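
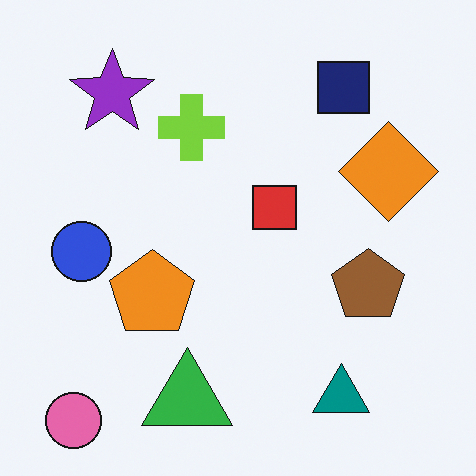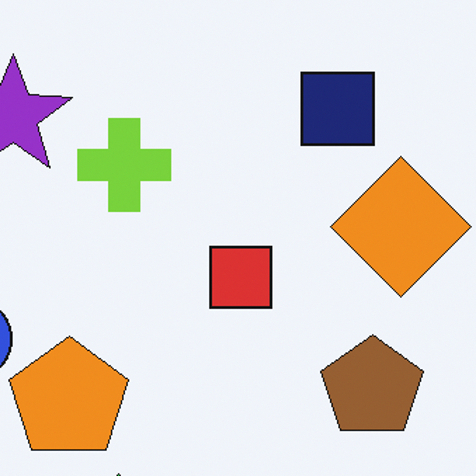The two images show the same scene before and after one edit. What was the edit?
The transformation is: cropped to a modestly smaller region and rescaled.

The visible shapes are larger and the field of view is narrower; shapes near the original edges may be partly or wholly outside the frame — a crop-and-rescale.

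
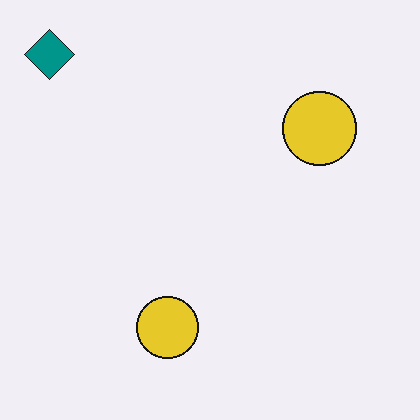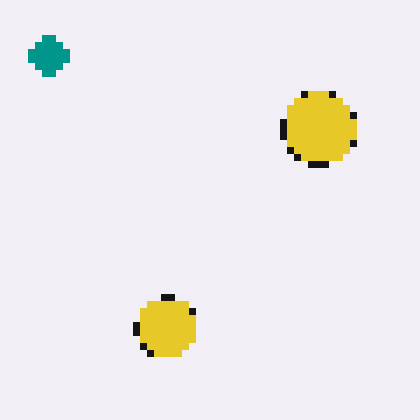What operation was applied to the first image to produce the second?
Moderately pixelated.

Shapes are reduced to large square blocks; fine edges and outlines are lost — a downscale-then-upscale (mosaic) effect.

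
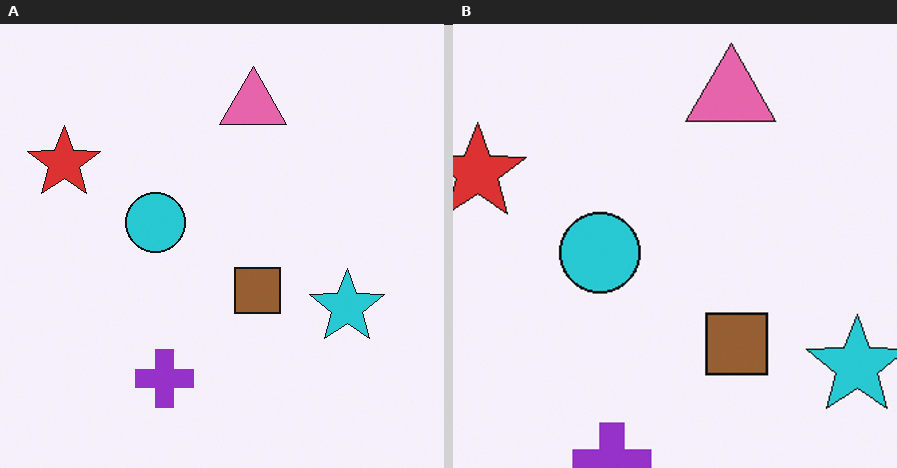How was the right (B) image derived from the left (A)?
The image was cropped slightly and scaled back up.

The visible shapes are larger and the field of view is narrower; shapes near the original edges may be partly or wholly outside the frame — a crop-and-rescale.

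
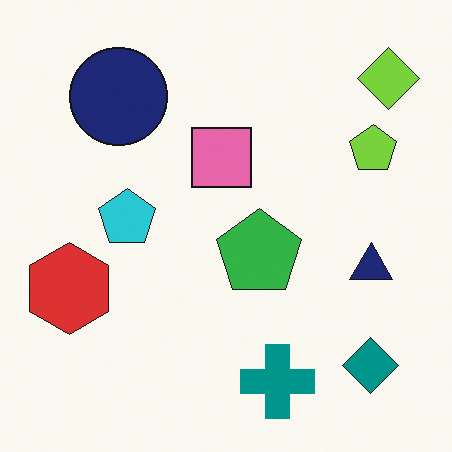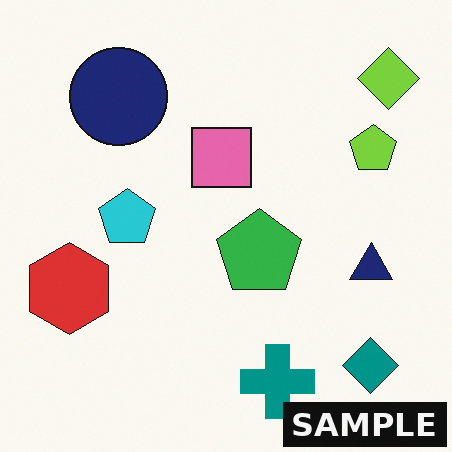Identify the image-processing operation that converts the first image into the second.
It was watermarked with the text "SAMPLE" in the lower-right corner.

A dark label reading "SAMPLE" appears in the lower-right corner.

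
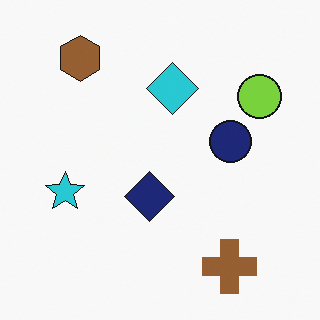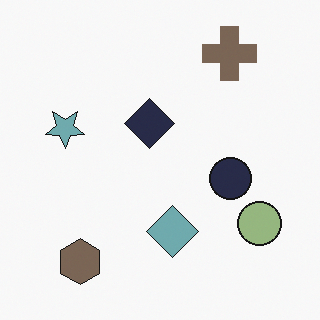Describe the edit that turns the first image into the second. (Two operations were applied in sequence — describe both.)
The second image is the first made much more muted (saturation change), then flipped vertically (top ↔ bottom).

All colors are more muted and greyish — a global saturation change. The brown cross is in the bottom-right of the first image and the top-right of the second — shapes on opposite sides of the horizontal midline have swapped in a mirror flip.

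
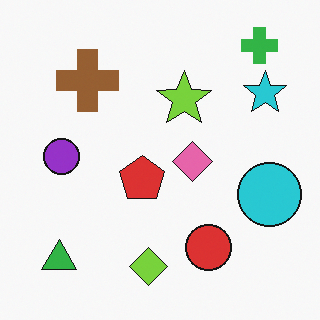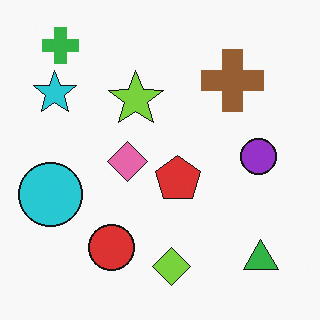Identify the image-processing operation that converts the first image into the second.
The second image is the first flipped horizontally (left ↔ right).

The cyan circle is in the right of the first image and the left of the second — shapes on opposite sides of the vertical midline have swapped in a mirror flip.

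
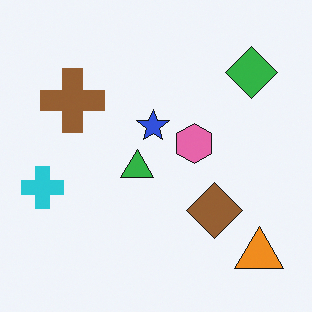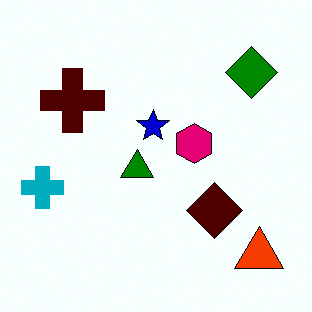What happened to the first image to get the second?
This is the original image boosted in contrast.

Tones are pushed away from mid-grey across the whole image — a global contrast change.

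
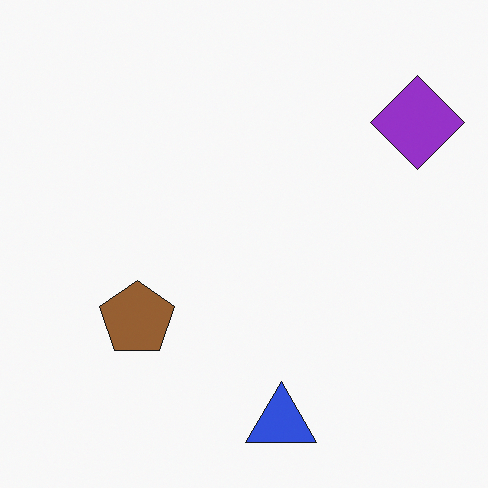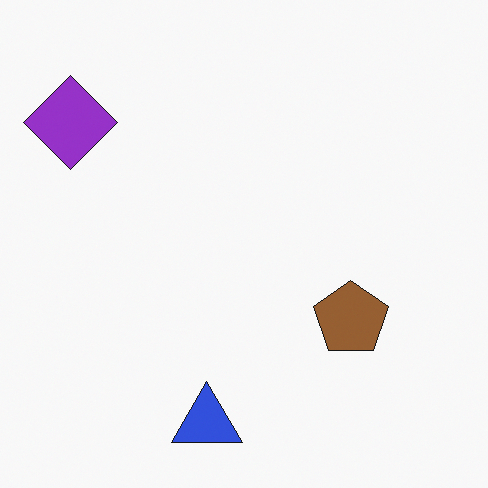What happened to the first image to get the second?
The transformation is: flipped horizontally (left ↔ right).

The purple diamond is in the top-right of the first image and the top-left of the second — shapes on opposite sides of the vertical midline have swapped in a mirror flip.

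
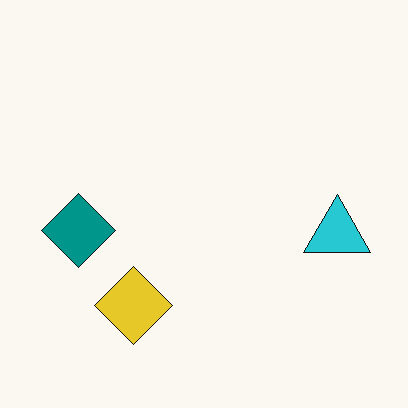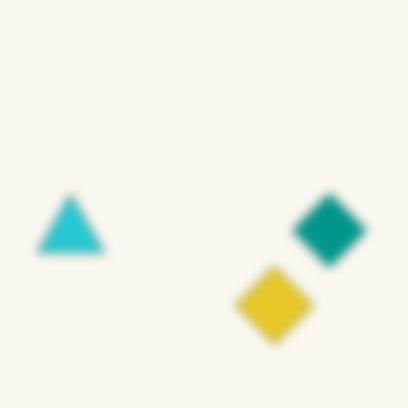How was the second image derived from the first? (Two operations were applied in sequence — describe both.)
Strongly gaussian-blurred, then flipped horizontally (left ↔ right).

Shape edges and outlines are uniformly softened across the whole image. The cyan triangle is in the right of the first image and the left of the second — shapes on opposite sides of the vertical midline have swapped in a mirror flip.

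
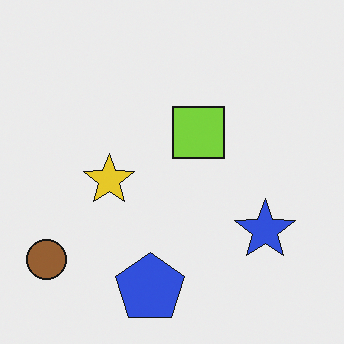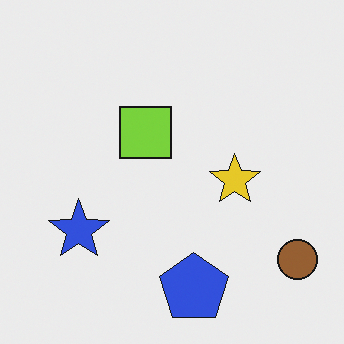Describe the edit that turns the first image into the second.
Flipped horizontally (left ↔ right).

The brown circle is in the bottom-left of the first image and the bottom-right of the second — shapes on opposite sides of the vertical midline have swapped in a mirror flip.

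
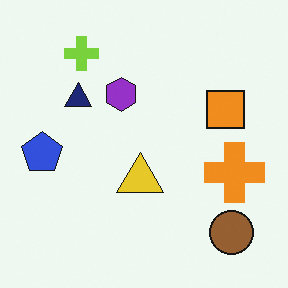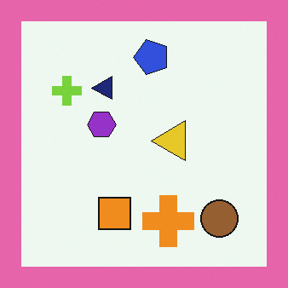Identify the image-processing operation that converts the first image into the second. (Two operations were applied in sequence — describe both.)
This is the original image transposed (reflected across the top-left ↔ bottom-right diagonal), then framed with a pink border.

Shapes have swapped their row and column positions — what was in the top-right is now in the bottom-left — a diagonal reflection. A solid pink frame runs around the edge of the second image, with the content slightly shrunk inside it.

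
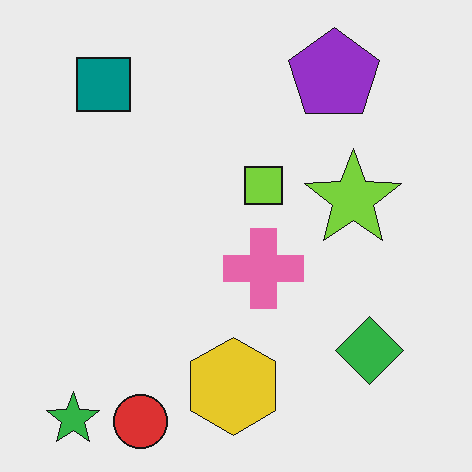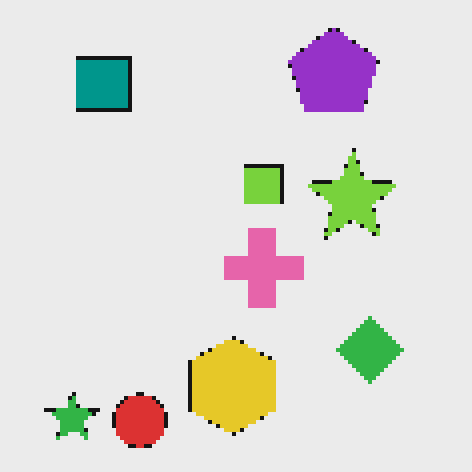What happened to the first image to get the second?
The transformation is: mildly pixelated.

Shapes are reduced to large square blocks; fine edges and outlines are lost — a downscale-then-upscale (mosaic) effect.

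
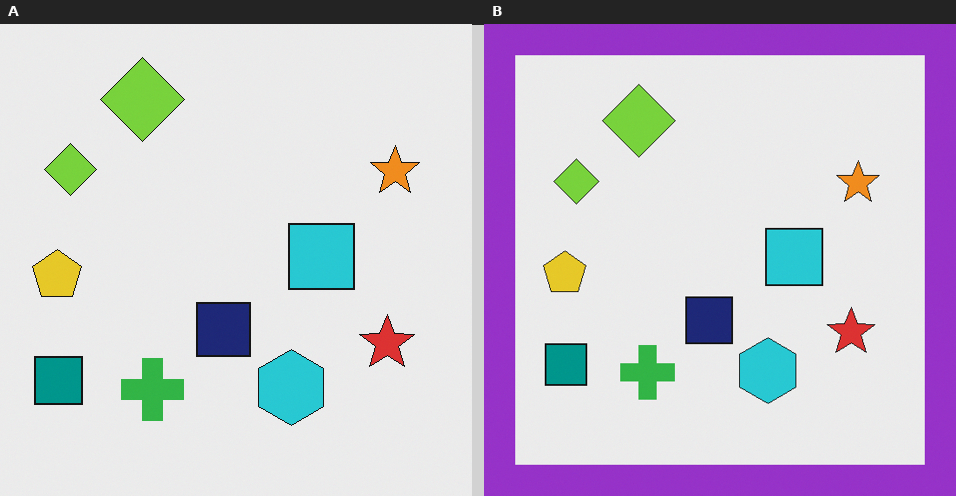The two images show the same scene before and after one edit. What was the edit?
This is the original image framed with a purple border.

A solid purple frame runs around the edge of the right (B) image, with the content slightly shrunk inside it.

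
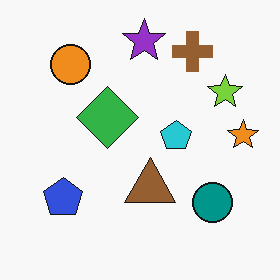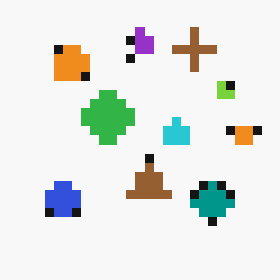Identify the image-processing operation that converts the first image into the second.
This is the original image heavily pixelated into large blocks.

Shapes are reduced to large square blocks; fine edges and outlines are lost — a downscale-then-upscale (mosaic) effect.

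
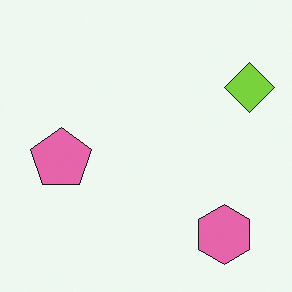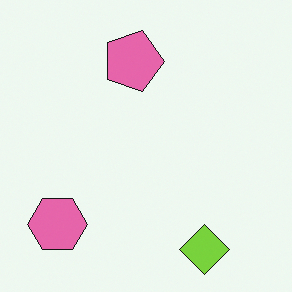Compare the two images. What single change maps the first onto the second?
The second image is the first rotated 90° clockwise.

The lime diamond sits in the top-right of the first image and the bottom-right of the second — consistent with a whole-image 90° clockwise rotation.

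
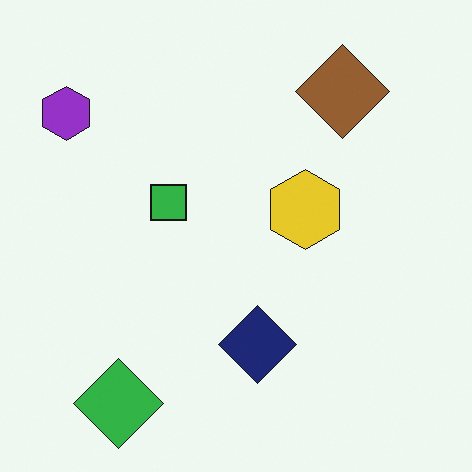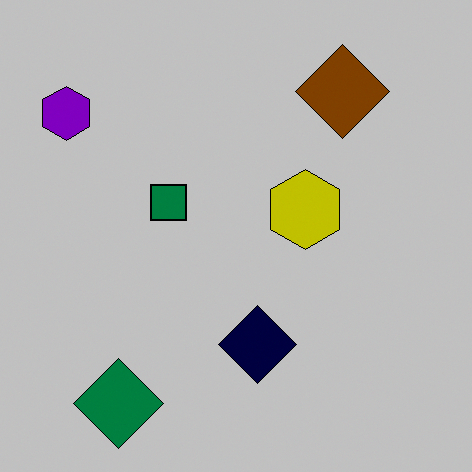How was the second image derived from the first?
The image was aggressively posterized.

Each flat color has snapped to a coarser quantized level — most visibly, the near-white background has dropped to a flat grey.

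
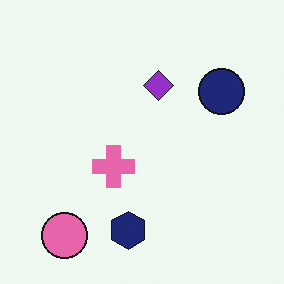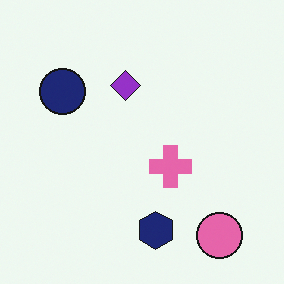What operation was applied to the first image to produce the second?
The transformation is: flipped horizontally (left ↔ right).

The navy circle is in the top-right of the first image and the top-left of the second — shapes on opposite sides of the vertical midline have swapped in a mirror flip.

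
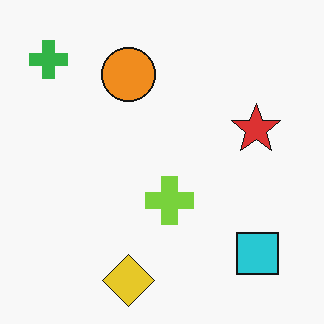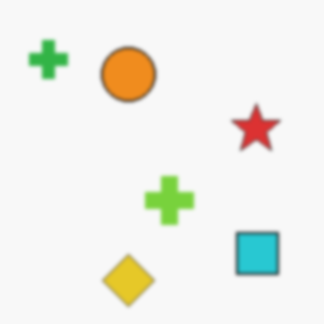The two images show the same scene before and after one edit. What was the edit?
It was given a subtle gaussian blur.

Shape edges and outlines are uniformly softened across the whole image.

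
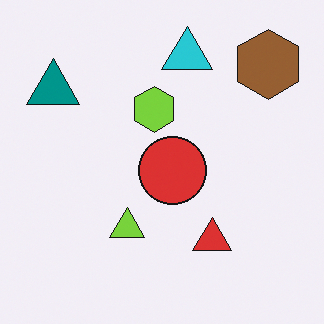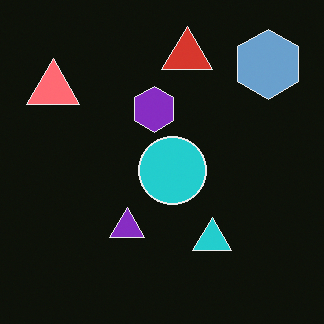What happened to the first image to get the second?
The second image is the first color-inverted (negative).

The light background has become dark and every shape's color is its complement — a photographic negative.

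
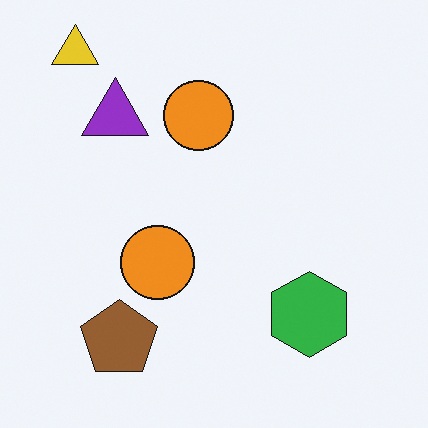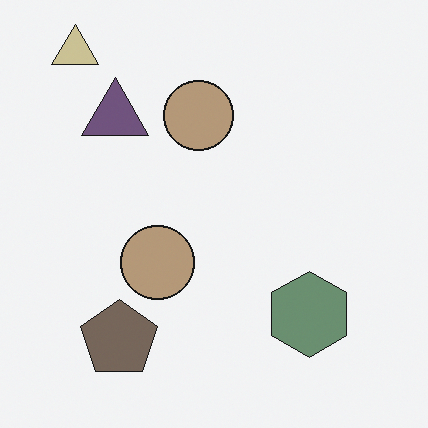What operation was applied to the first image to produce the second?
The transformation is: heavily desaturated.

All colors are more muted and greyish — a global saturation change.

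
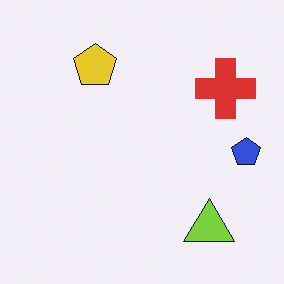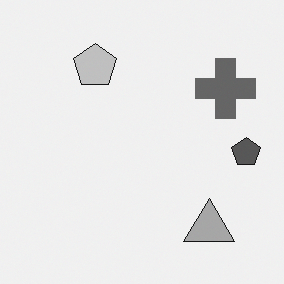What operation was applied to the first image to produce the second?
Converted to grayscale.

All color is removed — every shape is now a shade of grey.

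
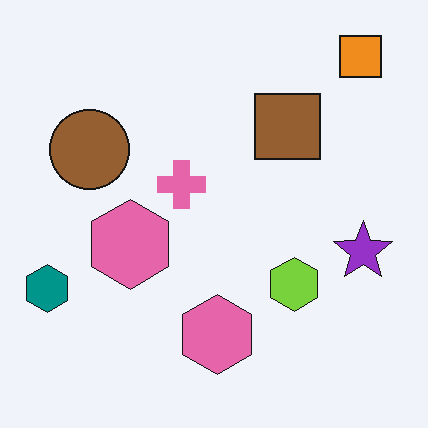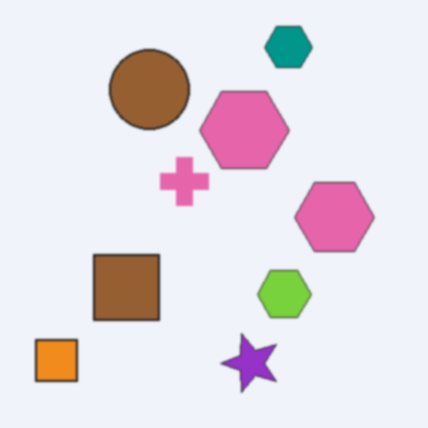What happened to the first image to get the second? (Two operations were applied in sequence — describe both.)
The transformation is: slightly softened, then transposed (reflected across the top-left ↔ bottom-right diagonal).

Shape edges and outlines are uniformly softened across the whole image. Shapes have swapped their row and column positions — what was in the top-right is now in the bottom-left — a diagonal reflection.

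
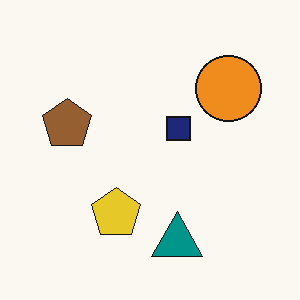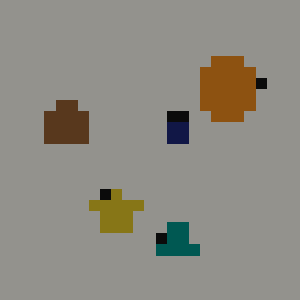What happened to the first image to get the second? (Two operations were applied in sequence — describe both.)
The second image is the first coarsely pixelated, then darkened a lot.

Shapes are reduced to large square blocks; fine edges and outlines are lost — a downscale-then-upscale (mosaic) effect. Every pixel — background and shapes alike — is uniformly darkened.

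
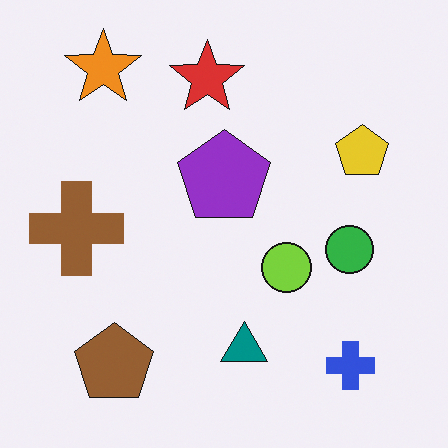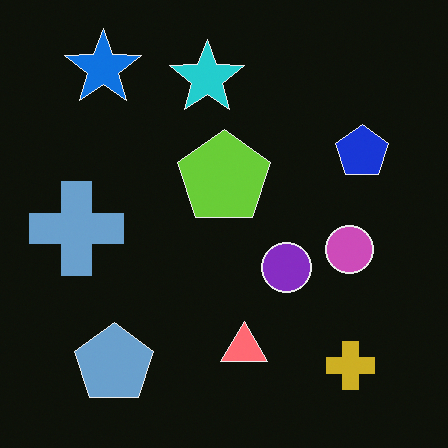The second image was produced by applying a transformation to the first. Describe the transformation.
Color-inverted (negative).

The light background has become dark and every shape's color is its complement — a photographic negative.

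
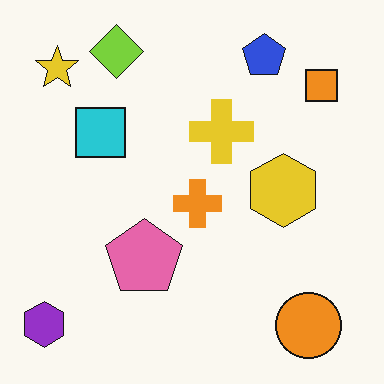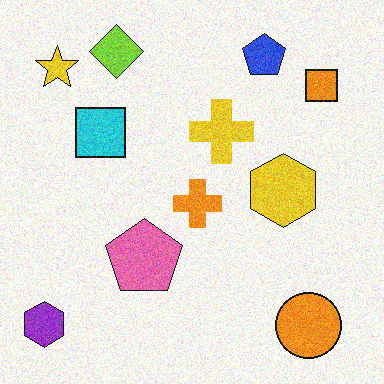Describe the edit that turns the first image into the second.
This is the original image degraded with visible gaussian noise.

Random speckle covers the whole image, including the flat background.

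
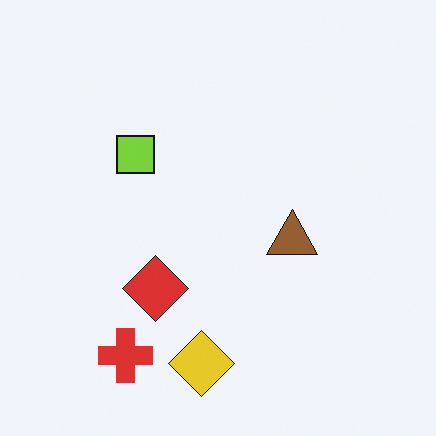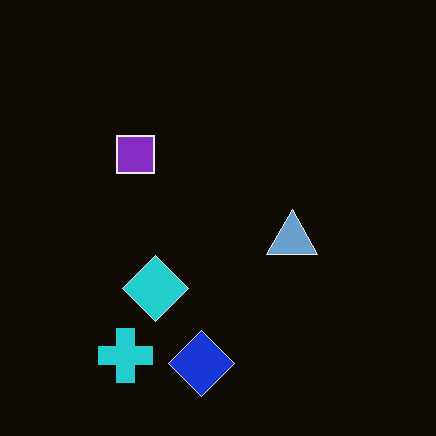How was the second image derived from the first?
The image was color-inverted (negative).

The light background has become dark and every shape's color is its complement — a photographic negative.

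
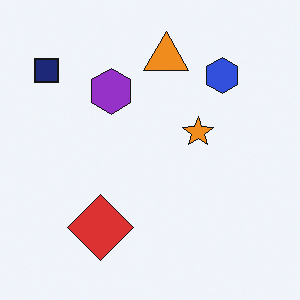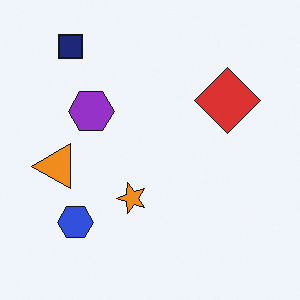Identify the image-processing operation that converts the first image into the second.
It was transposed (reflected across the top-left ↔ bottom-right diagonal).

Shapes have swapped their row and column positions — what was in the top-right is now in the bottom-left — a diagonal reflection.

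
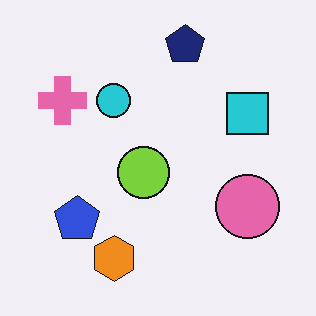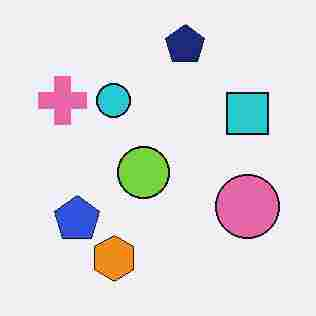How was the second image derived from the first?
This is the original image heavily JPEG-compressed with obvious blocking artifacts.

Blocky 8×8 compression artifacts appear around shape edges and the flat background shows ringing — characteristic JPEG degradation.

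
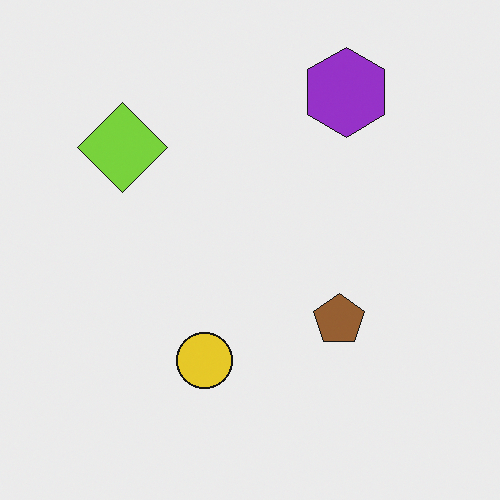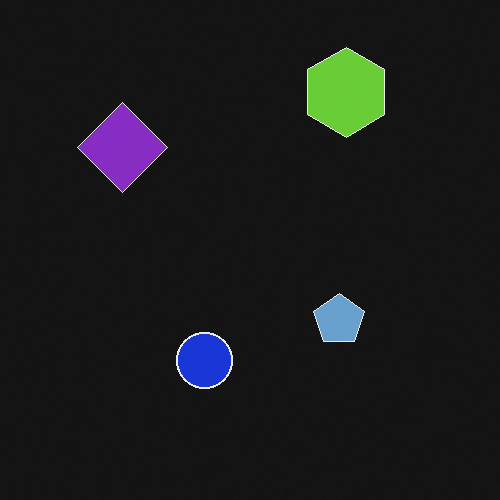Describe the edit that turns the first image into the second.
Color-inverted (negative).

The light background has become dark and every shape's color is its complement — a photographic negative.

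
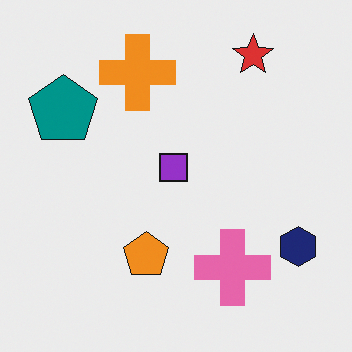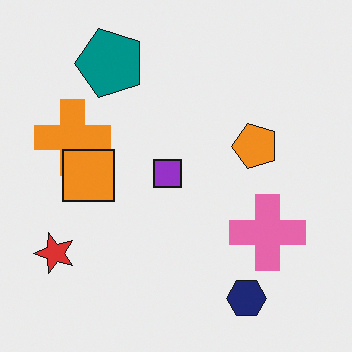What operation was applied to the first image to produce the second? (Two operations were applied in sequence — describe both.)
The second image is the first transposed (reflected across the top-left ↔ bottom-right diagonal), then overlaid with an additional orange square.

Shapes have swapped their row and column positions — what was in the top-right is now in the bottom-left — a diagonal reflection. An orange square appears in the second image that is absent from the first.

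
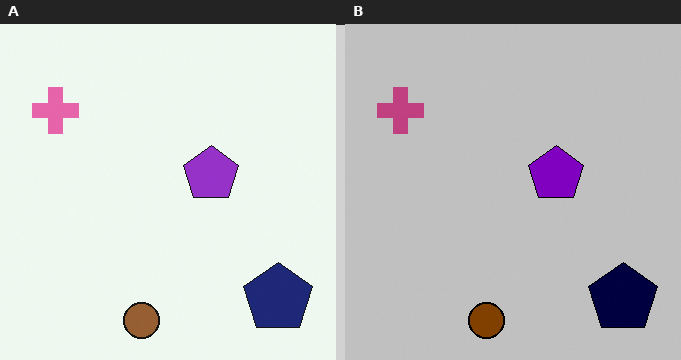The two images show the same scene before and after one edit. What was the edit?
Aggressively posterized.

Each flat color has snapped to a coarser quantized level — most visibly, the near-white background has dropped to a flat grey.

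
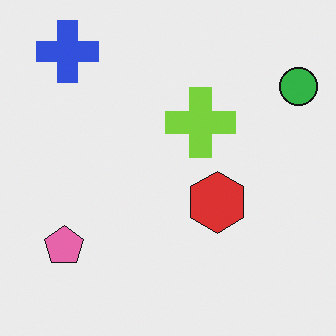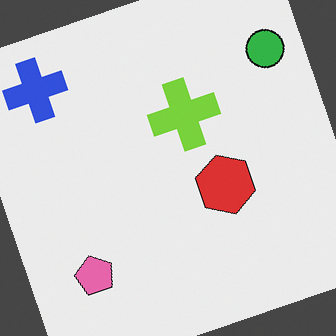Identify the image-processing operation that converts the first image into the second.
The image was rotated counter-clockwise by a clearly visible amount.

Every shape is tilted by the same angle and the image corners show triangular fill wedges — a whole-image rotation by a non-right angle.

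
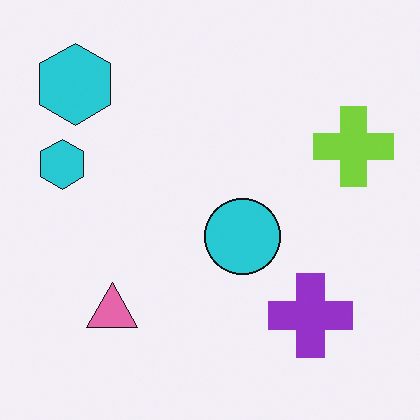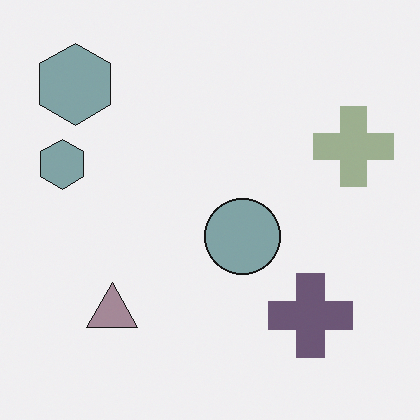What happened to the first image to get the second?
It was heavily desaturated.

All colors are more muted and greyish — a global saturation change.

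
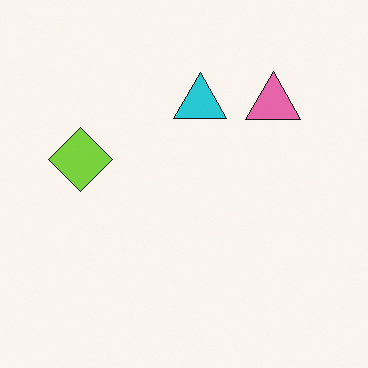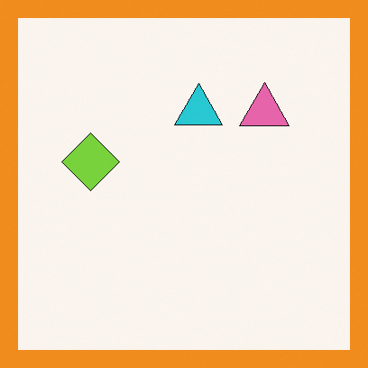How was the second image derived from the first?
The transformation is: framed with a orange border.

A solid orange frame runs around the edge of the second image, with the content slightly shrunk inside it.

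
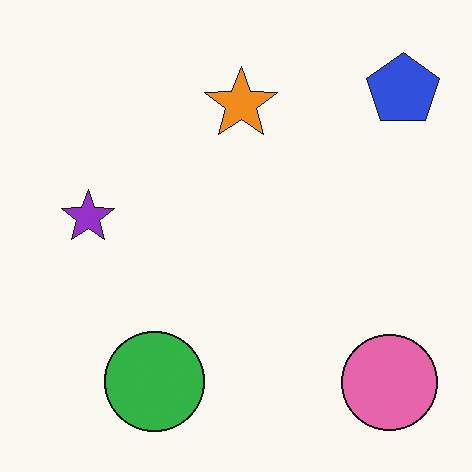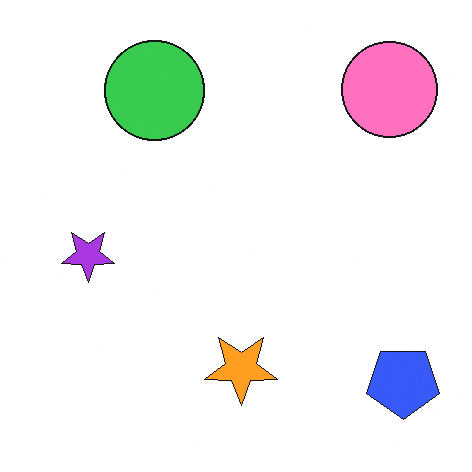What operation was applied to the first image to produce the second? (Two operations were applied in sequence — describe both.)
The image was flipped vertically (top ↔ bottom), then brightened a little.

The pink circle is in the bottom-right of the first image and the top-right of the second — shapes on opposite sides of the horizontal midline have swapped in a mirror flip. Every pixel — background and shapes alike — is uniformly brightened.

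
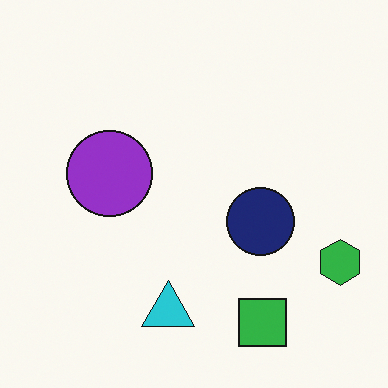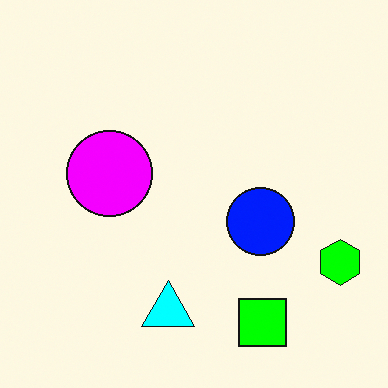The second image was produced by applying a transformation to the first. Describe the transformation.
The second image is the first made much more vivid (saturation change).

All colors are more vivid — a global saturation change.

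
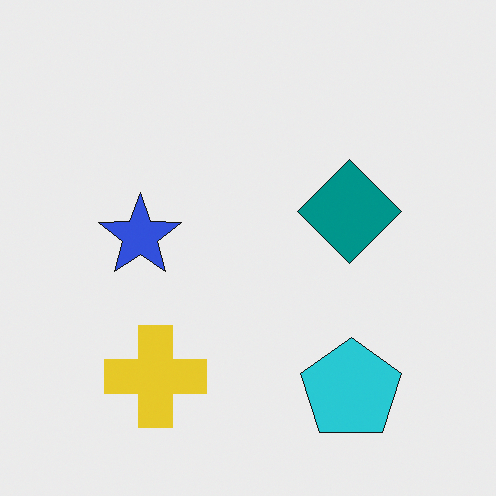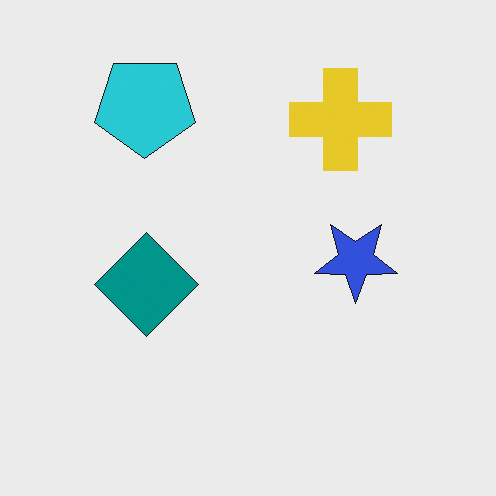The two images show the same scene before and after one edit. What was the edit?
It was rotated 180°.

The cyan pentagon sits in the bottom-right of the first image and the top-left of the second — consistent with a whole-image 180° rotation.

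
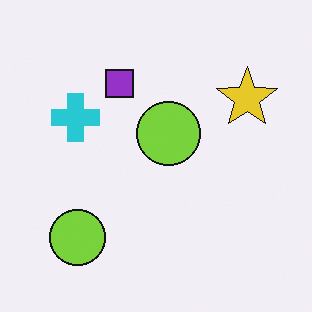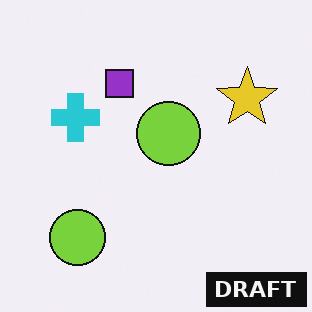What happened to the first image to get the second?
The second image is the first watermarked with the text "DRAFT" in the lower-right corner.

A dark label reading "DRAFT" appears in the lower-right corner.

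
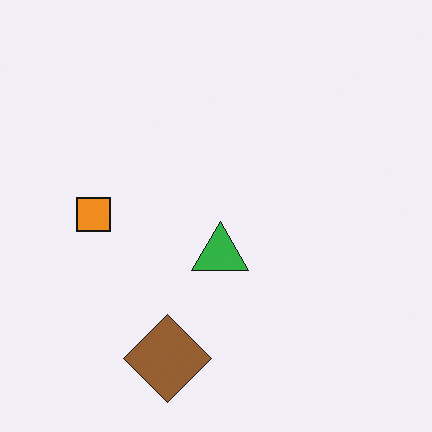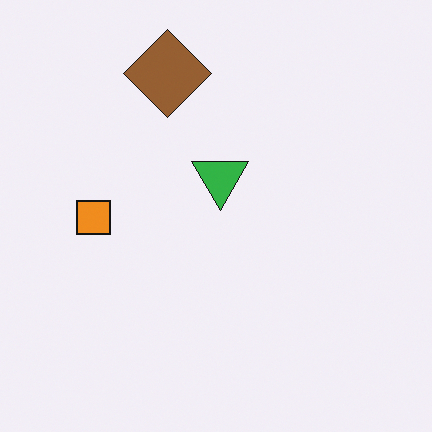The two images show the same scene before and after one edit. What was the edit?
The second image is the first flipped vertically (top ↔ bottom).

The brown diamond is in the bottom of the first image and the top of the second — shapes on opposite sides of the horizontal midline have swapped in a mirror flip.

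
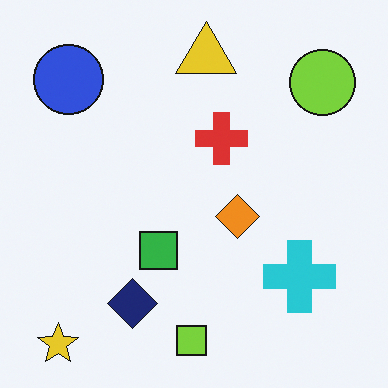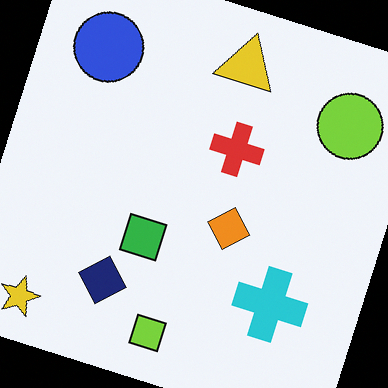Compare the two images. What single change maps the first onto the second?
The transformation is: rotated clockwise by a clearly visible amount.

Every shape is tilted by the same angle and the image corners show triangular fill wedges — a whole-image rotation by a non-right angle.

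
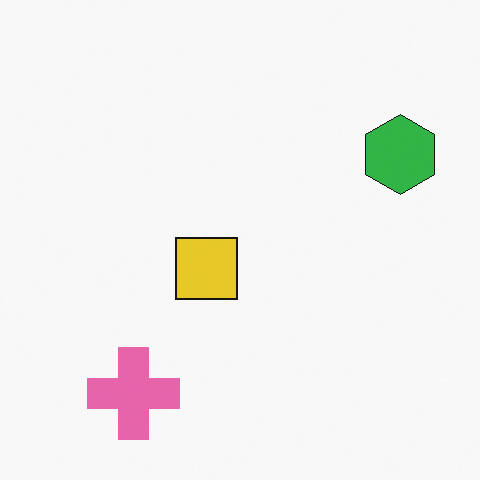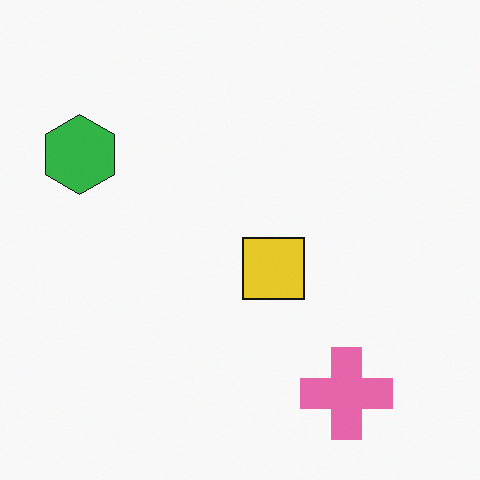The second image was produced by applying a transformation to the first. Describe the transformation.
Flipped horizontally (left ↔ right).

The green hexagon is in the top-right of the first image and the top-left of the second — shapes on opposite sides of the vertical midline have swapped in a mirror flip.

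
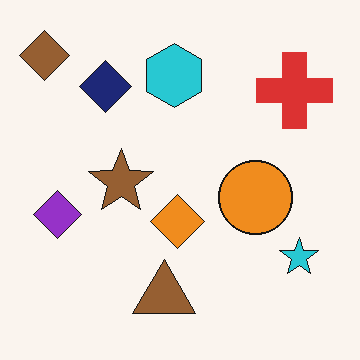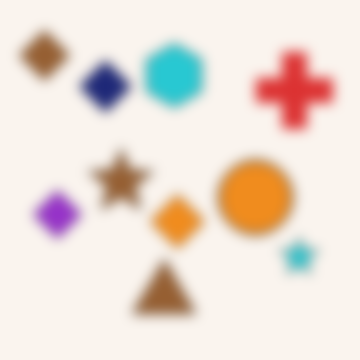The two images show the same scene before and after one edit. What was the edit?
It was strongly gaussian-blurred.

Shape edges and outlines are uniformly softened across the whole image.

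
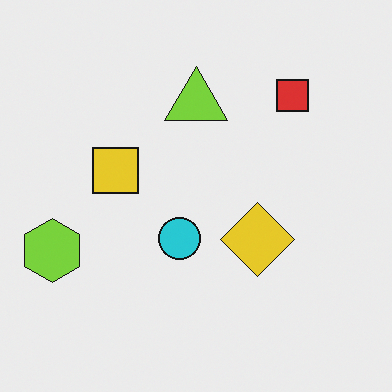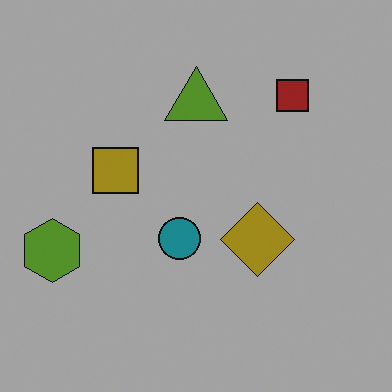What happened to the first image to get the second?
The transformation is: darkened a lot.

Every pixel — background and shapes alike — is uniformly darkened.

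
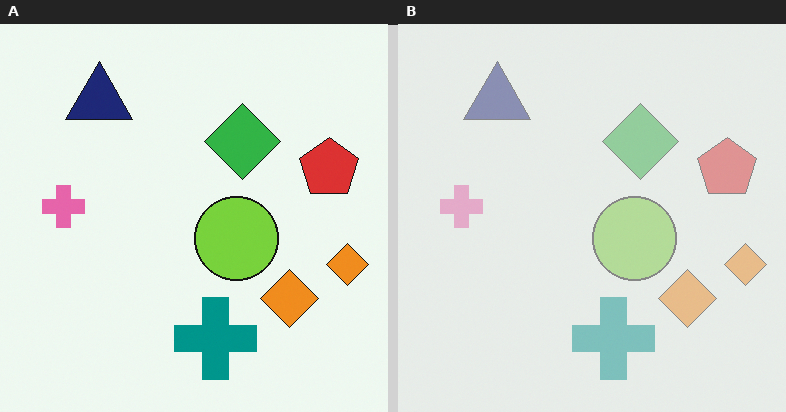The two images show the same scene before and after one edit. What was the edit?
The right (B) image is the left (A) washed out (contrast reduced).

Tones are pushed toward mid-grey across the whole image — a global contrast change.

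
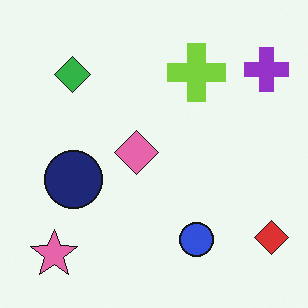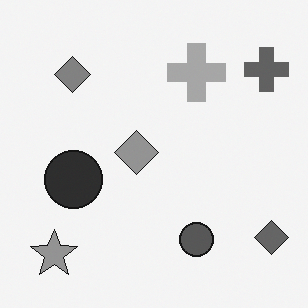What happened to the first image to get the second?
This is the original image converted to grayscale.

All color is removed — every shape is now a shade of grey.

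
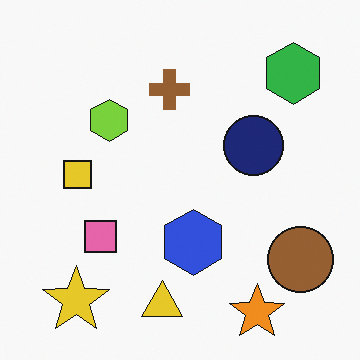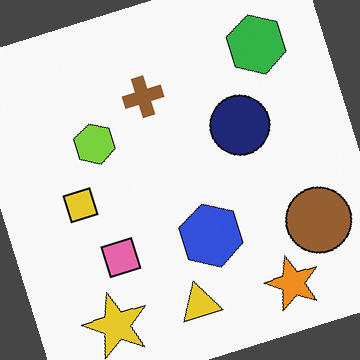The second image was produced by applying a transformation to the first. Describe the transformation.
This is the original image rotated counter-clockwise by a moderate amount.

Every shape is tilted by the same angle and the image corners show triangular fill wedges — a whole-image rotation by a non-right angle.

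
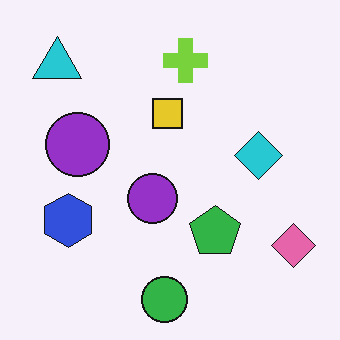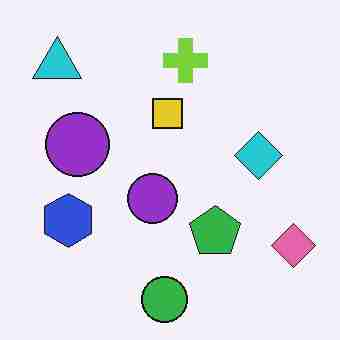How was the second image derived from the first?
The second image is the first degraded with heavy JPEG compression.

Blocky 8×8 compression artifacts appear around shape edges and the flat background shows ringing — characteristic JPEG degradation.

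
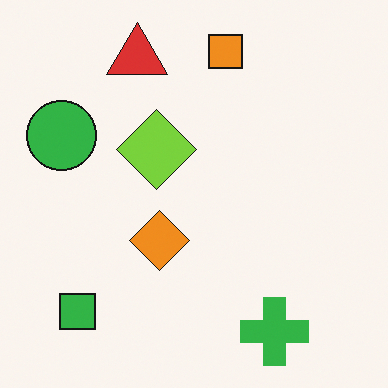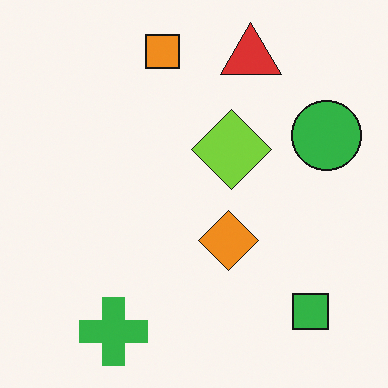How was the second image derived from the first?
It was flipped horizontally (left ↔ right).

The green circle is in the left of the first image and the right of the second — shapes on opposite sides of the vertical midline have swapped in a mirror flip.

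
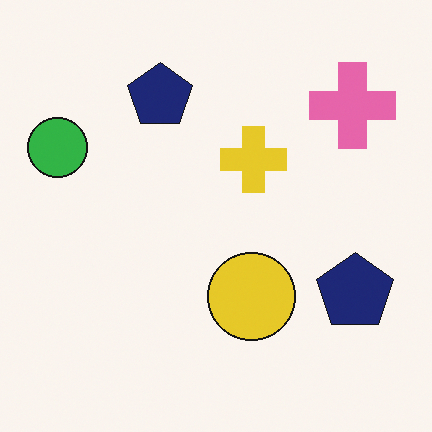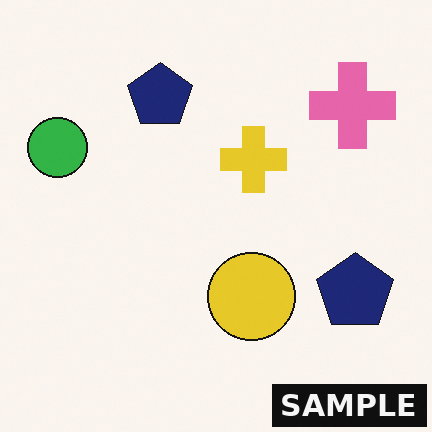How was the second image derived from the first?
Watermarked with the text "SAMPLE" in the lower-right corner.

A dark label reading "SAMPLE" appears in the lower-right corner.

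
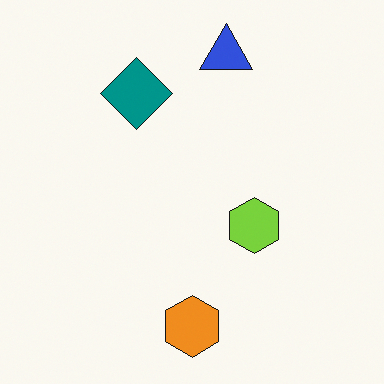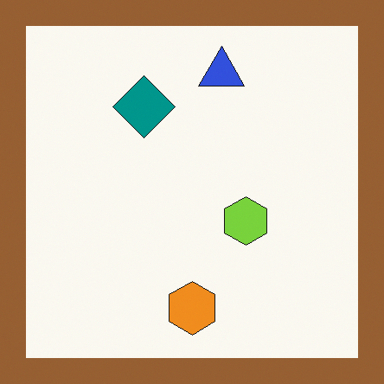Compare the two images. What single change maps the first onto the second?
Framed with a brown border.

A solid brown frame runs around the edge of the second image, with the content slightly shrunk inside it.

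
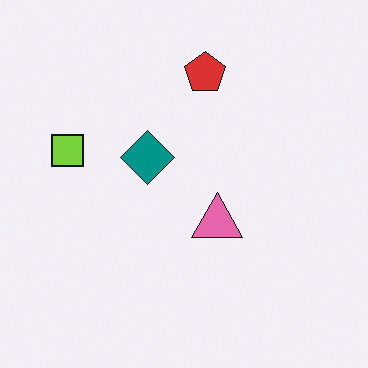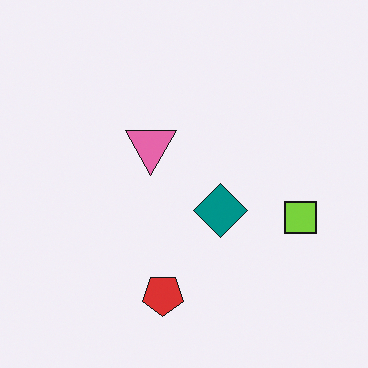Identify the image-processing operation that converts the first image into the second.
Rotated 180°.

The lime square sits in the left of the first image and the right of the second — consistent with a whole-image 180° rotation.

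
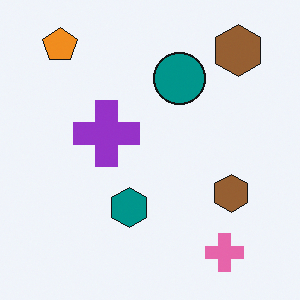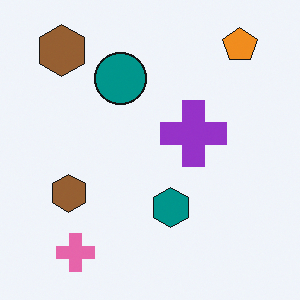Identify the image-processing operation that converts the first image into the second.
This is the original image flipped horizontally (left ↔ right).

The orange pentagon is in the top-left of the first image and the top-right of the second — shapes on opposite sides of the vertical midline have swapped in a mirror flip.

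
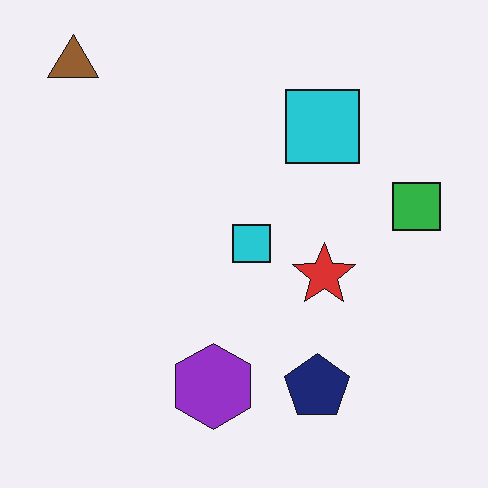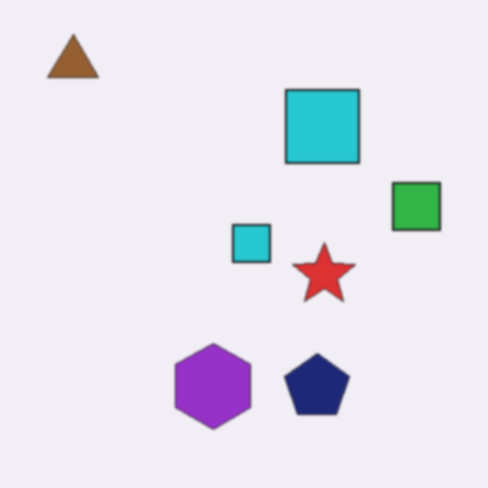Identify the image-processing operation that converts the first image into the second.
Slightly softened.

Shape edges and outlines are uniformly softened across the whole image.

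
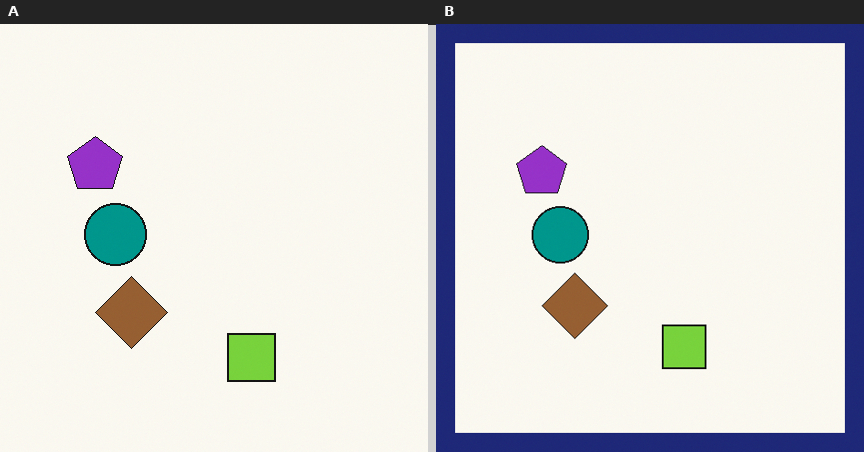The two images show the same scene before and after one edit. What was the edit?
This is the original image framed with a navy border.

A solid navy frame runs around the edge of the right (B) image, with the content slightly shrunk inside it.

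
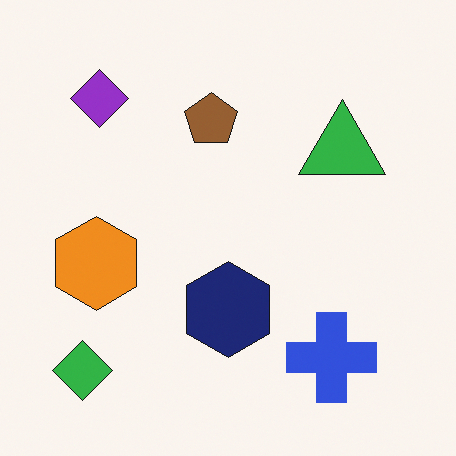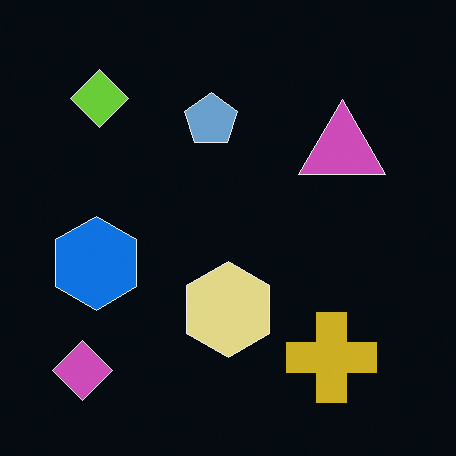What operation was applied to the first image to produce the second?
The second image is the first color-inverted (negative).

The light background has become dark and every shape's color is its complement — a photographic negative.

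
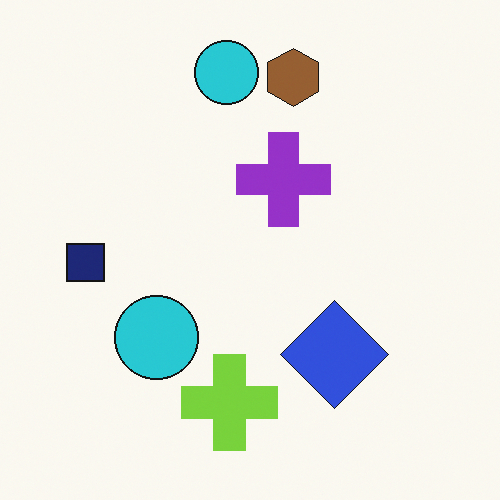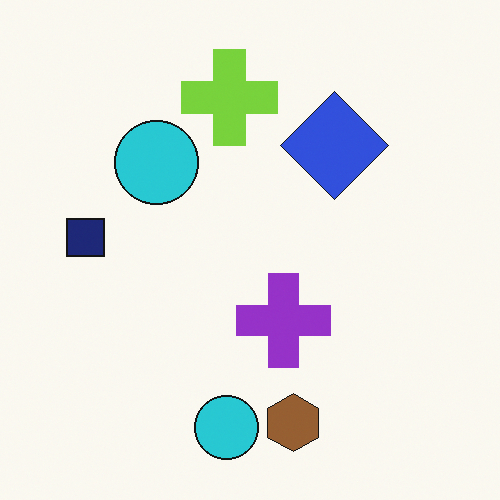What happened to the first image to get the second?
Flipped vertically (top ↔ bottom).

The brown hexagon is in the top of the first image and the bottom of the second — shapes on opposite sides of the horizontal midline have swapped in a mirror flip.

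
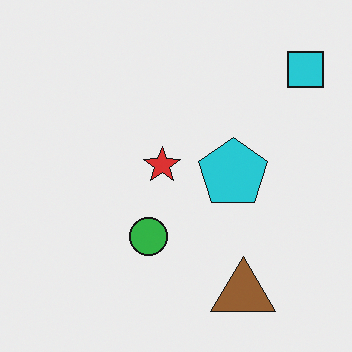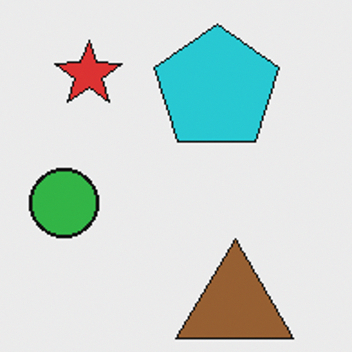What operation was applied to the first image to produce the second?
It was cropped tightly and scaled back up.

The visible shapes are larger and the field of view is narrower; shapes near the original edges may be partly or wholly outside the frame — a crop-and-rescale.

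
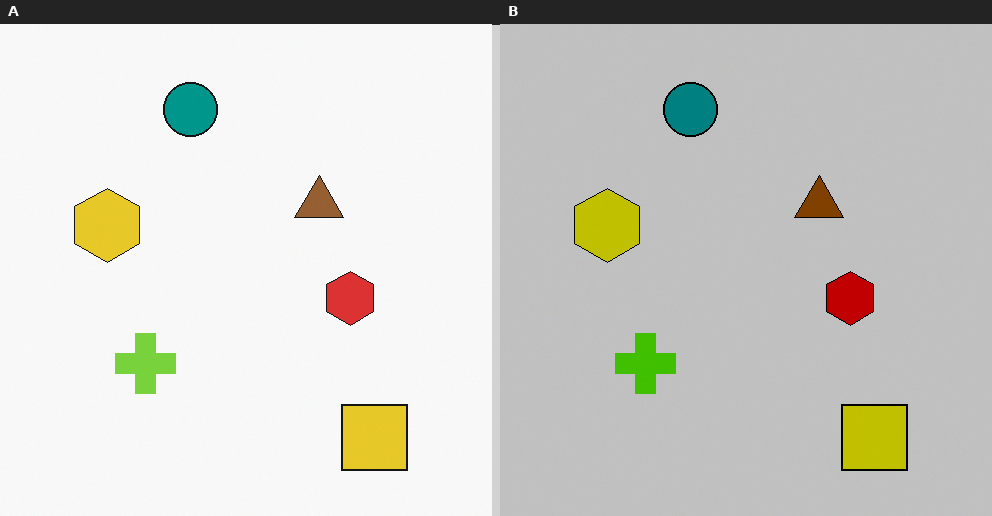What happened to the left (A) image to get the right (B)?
This is the original image aggressively posterized.

Each flat color has snapped to a coarser quantized level — most visibly, the near-white background has dropped to a flat grey.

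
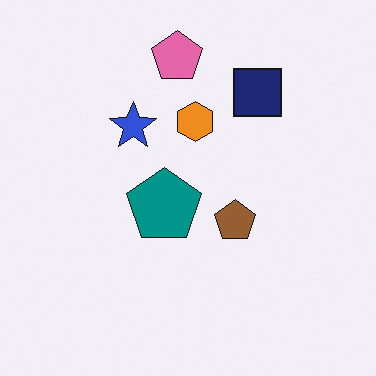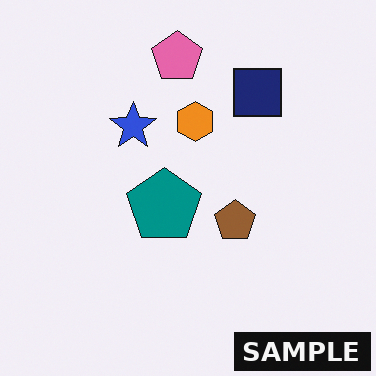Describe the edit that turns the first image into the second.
This is the original image watermarked with the text "SAMPLE" in the lower-right corner.

A dark label reading "SAMPLE" appears in the lower-right corner.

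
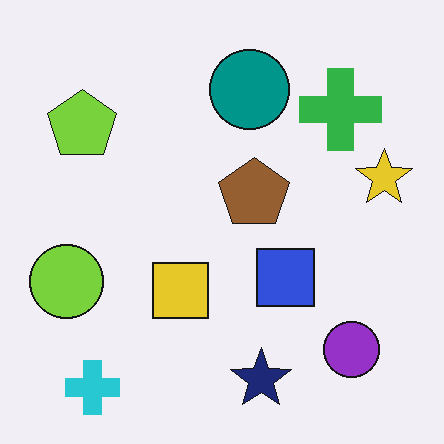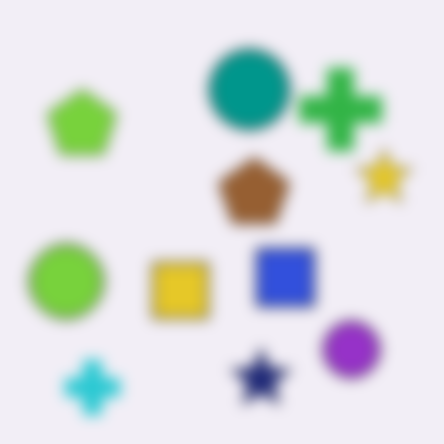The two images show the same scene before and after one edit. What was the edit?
It was heavily blurred.

Shape edges and outlines are uniformly softened across the whole image.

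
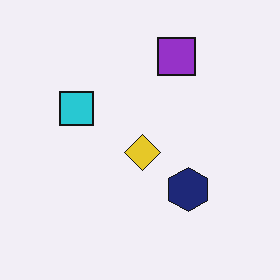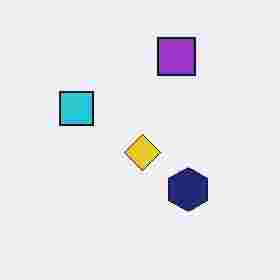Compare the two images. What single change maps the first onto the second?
The second image is the first heavily JPEG-compressed with obvious blocking artifacts.

Blocky 8×8 compression artifacts appear around shape edges and the flat background shows ringing — characteristic JPEG degradation.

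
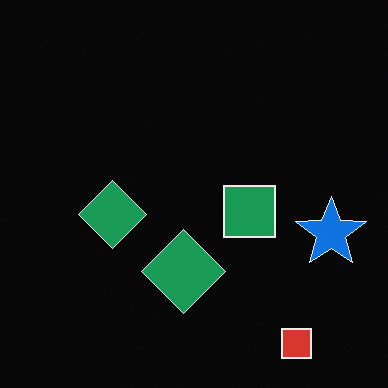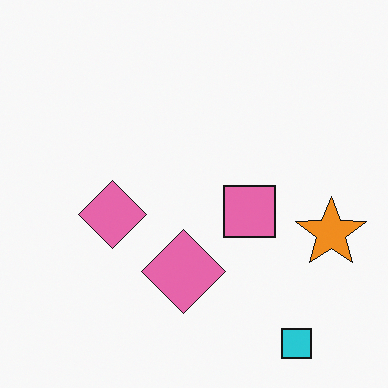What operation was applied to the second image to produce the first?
The transformation is: color-inverted (negative).

The light background has become dark and every shape's color is its complement — a photographic negative.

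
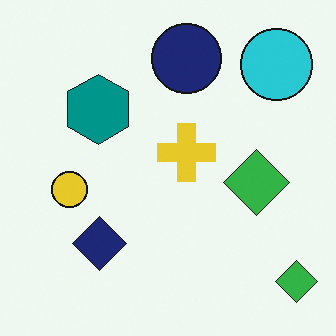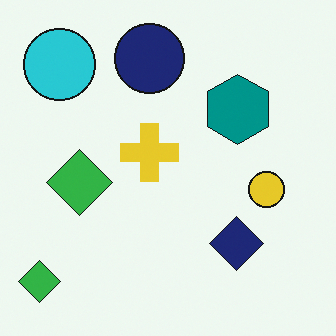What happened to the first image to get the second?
Flipped horizontally (left ↔ right).

The cyan circle is in the top-right of the first image and the top-left of the second — shapes on opposite sides of the vertical midline have swapped in a mirror flip.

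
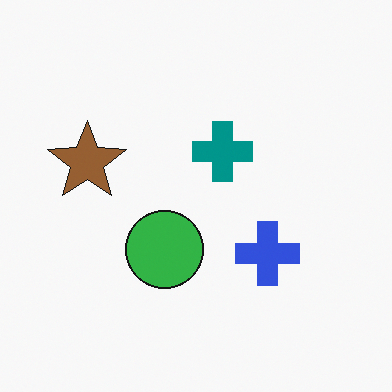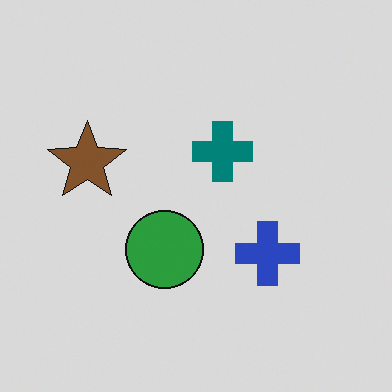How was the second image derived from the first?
The image was slightly darkened.

Every pixel — background and shapes alike — is uniformly darkened.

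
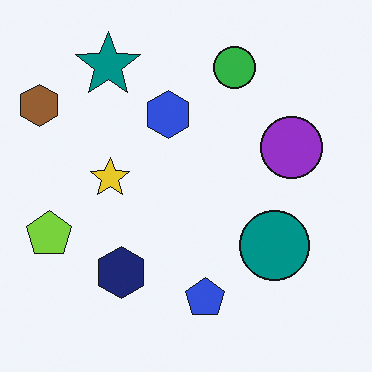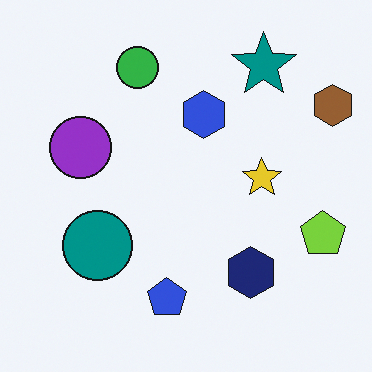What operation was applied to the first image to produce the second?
This is the original image flipped horizontally (left ↔ right).

The brown hexagon is in the top-left of the first image and the top-right of the second — shapes on opposite sides of the vertical midline have swapped in a mirror flip.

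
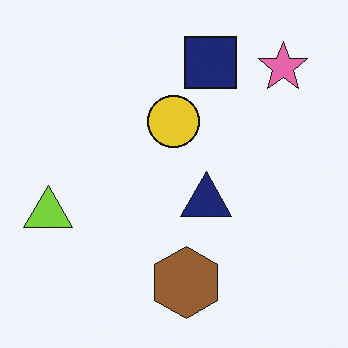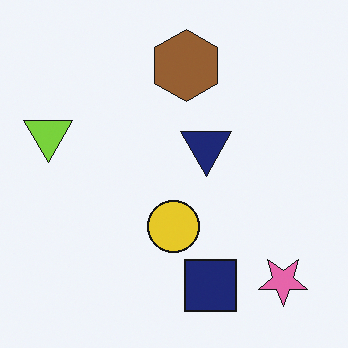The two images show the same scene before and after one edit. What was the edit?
This is the original image flipped vertically (top ↔ bottom).

The navy square is in the top of the first image and the bottom of the second — shapes on opposite sides of the horizontal midline have swapped in a mirror flip.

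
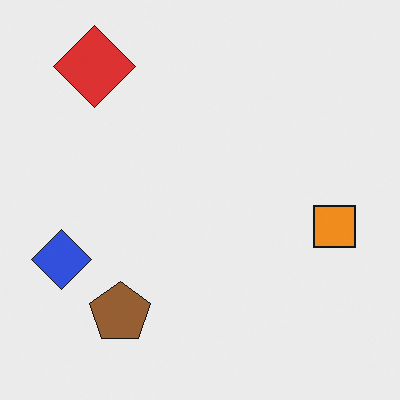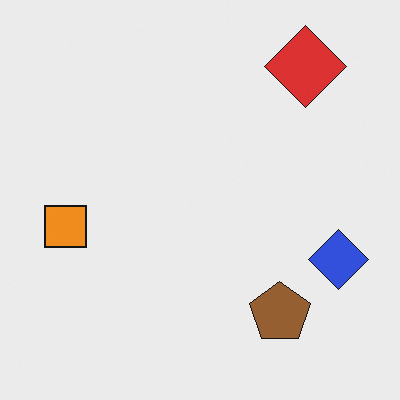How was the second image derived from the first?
It was flipped horizontally (left ↔ right).

The blue diamond is in the left of the first image and the right of the second — shapes on opposite sides of the vertical midline have swapped in a mirror flip.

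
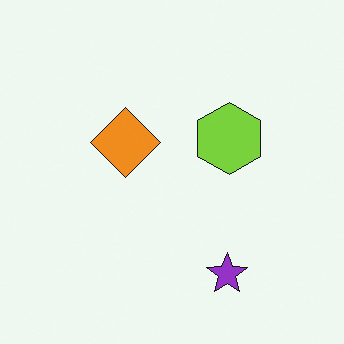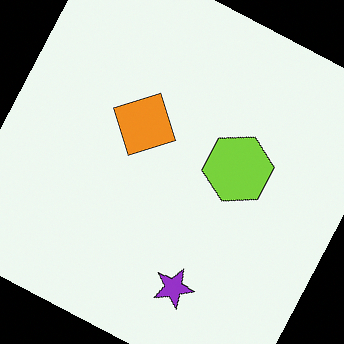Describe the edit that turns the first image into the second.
The second image is the first rotated clockwise by a clearly visible amount.

Every shape is tilted by the same angle and the image corners show triangular fill wedges — a whole-image rotation by a non-right angle.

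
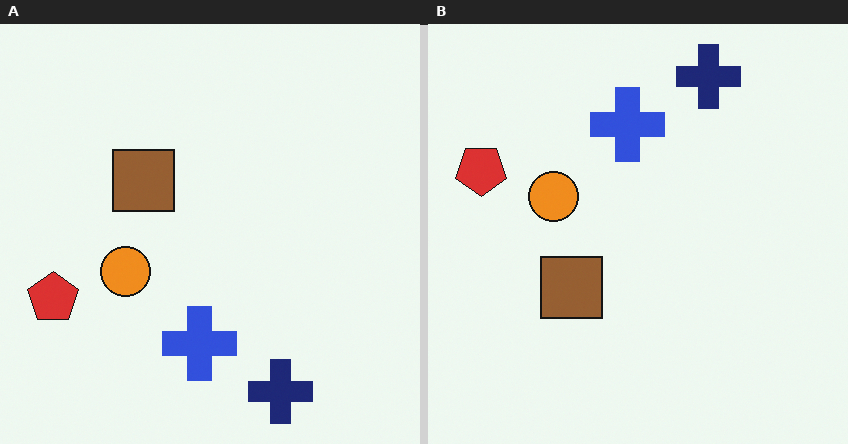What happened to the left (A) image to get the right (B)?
The right (B) image is the left (A) flipped vertically (top ↔ bottom).

The navy cross is in the bottom of the left (A) image and the top of the right (B) — shapes on opposite sides of the horizontal midline have swapped in a mirror flip.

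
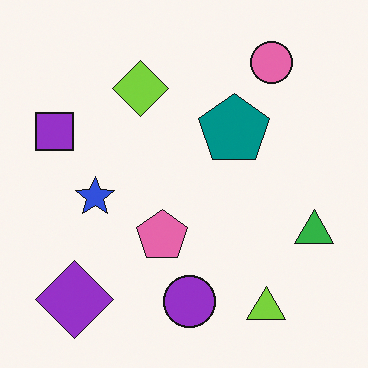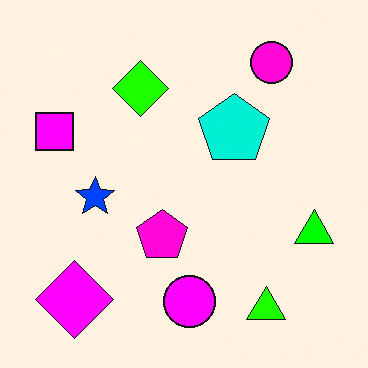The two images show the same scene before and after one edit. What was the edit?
Heavily oversaturated.

All colors are more vivid — a global saturation change.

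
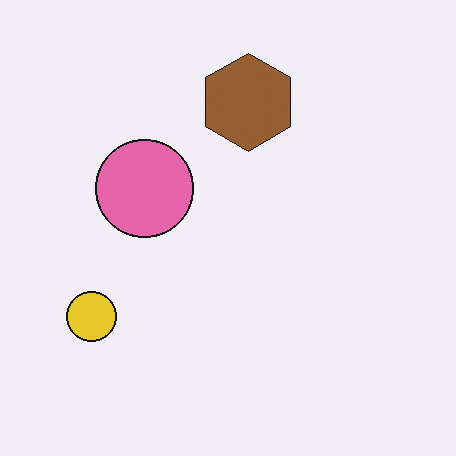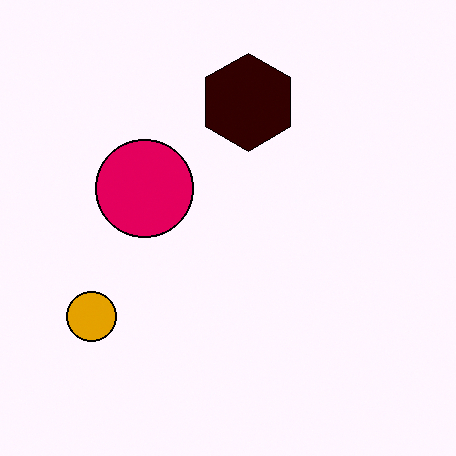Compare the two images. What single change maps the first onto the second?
This is the original image given much higher contrast.

Tones are pushed away from mid-grey across the whole image — a global contrast change.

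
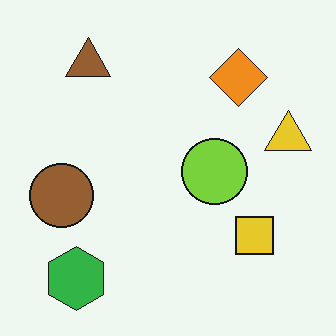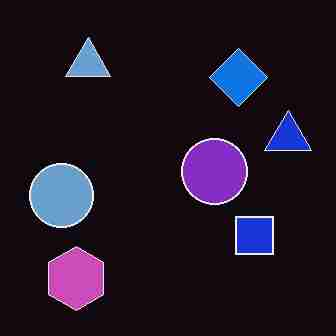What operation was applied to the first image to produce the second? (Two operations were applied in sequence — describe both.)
The transformation is: color-inverted (negative), then degraded with heavy JPEG compression.

The light background has become dark and every shape's color is its complement — a photographic negative. Blocky 8×8 compression artifacts appear around shape edges and the flat background shows ringing — characteristic JPEG degradation.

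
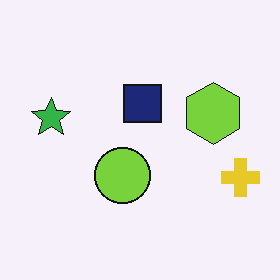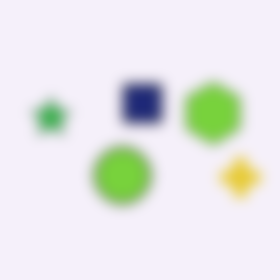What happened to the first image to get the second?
It was heavily blurred.

Shape edges and outlines are uniformly softened across the whole image.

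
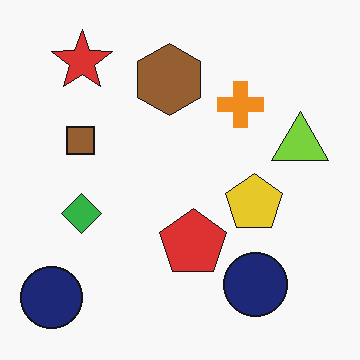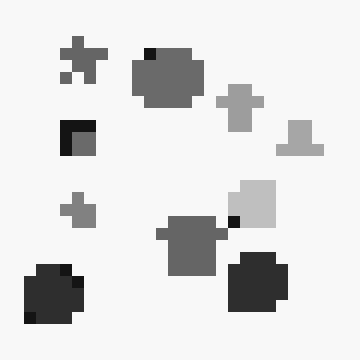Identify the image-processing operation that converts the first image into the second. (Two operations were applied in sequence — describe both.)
The transformation is: converted to grayscale, then heavily pixelated into large blocks.

All color is removed — every shape is now a shade of grey. Shapes are reduced to large square blocks; fine edges and outlines are lost — a downscale-then-upscale (mosaic) effect.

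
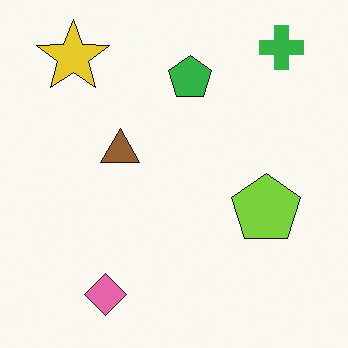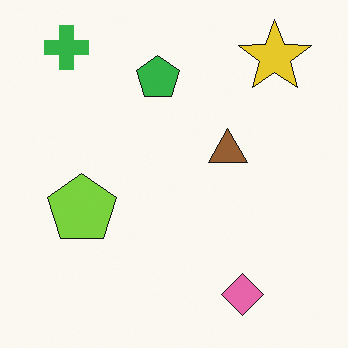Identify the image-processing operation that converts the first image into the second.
The second image is the first flipped horizontally (left ↔ right).

The green cross is in the top-right of the first image and the top-left of the second — shapes on opposite sides of the vertical midline have swapped in a mirror flip.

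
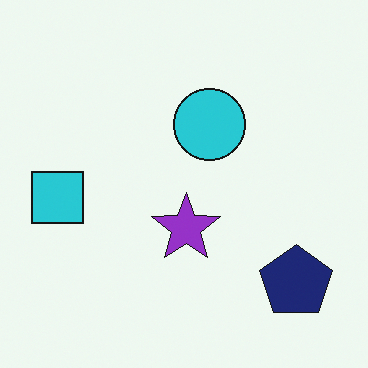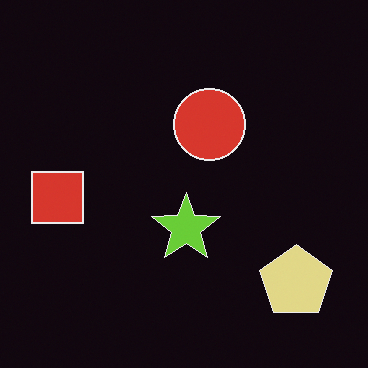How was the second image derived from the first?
The transformation is: color-inverted (negative).

The light background has become dark and every shape's color is its complement — a photographic negative.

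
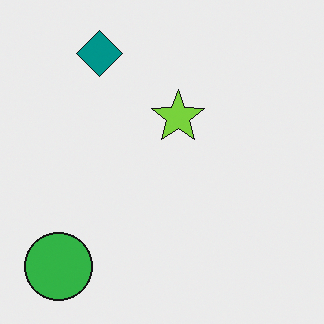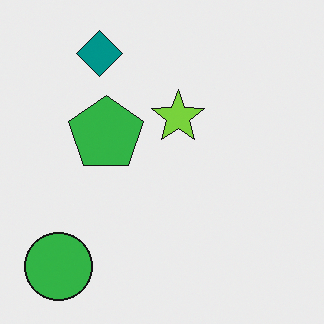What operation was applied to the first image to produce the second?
Overlaid with an additional green pentagon.

A green pentagon appears in the second image that is absent from the first.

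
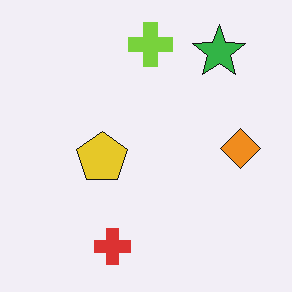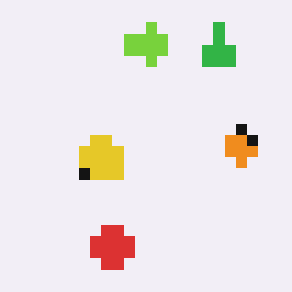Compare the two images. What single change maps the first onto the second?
Coarsely pixelated.

Shapes are reduced to large square blocks; fine edges and outlines are lost — a downscale-then-upscale (mosaic) effect.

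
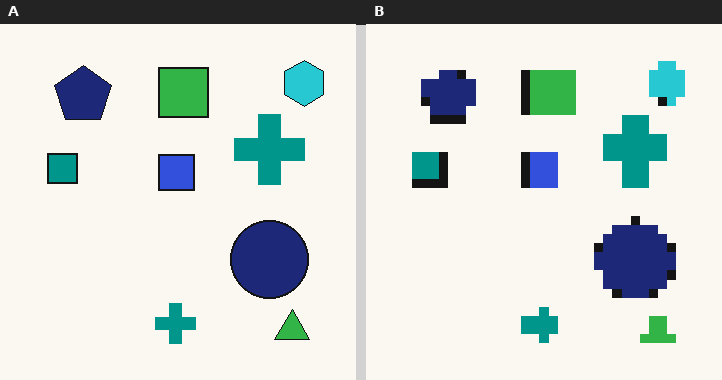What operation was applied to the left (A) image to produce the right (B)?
Heavily pixelated into large blocks.

Shapes are reduced to large square blocks; fine edges and outlines are lost — a downscale-then-upscale (mosaic) effect.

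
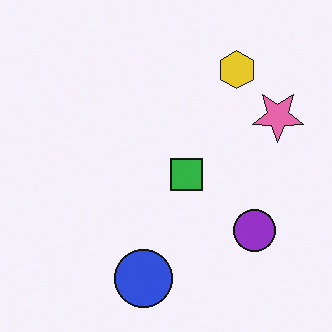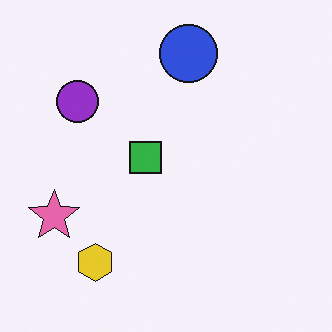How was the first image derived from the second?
The image was rotated 180°.

The pink star sits in the left of the second image and the right of the first — consistent with a whole-image 180° rotation.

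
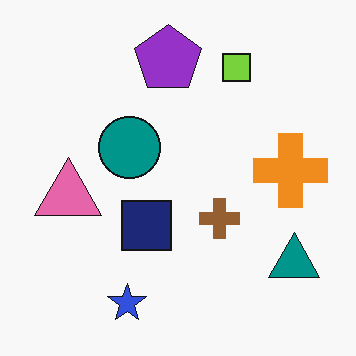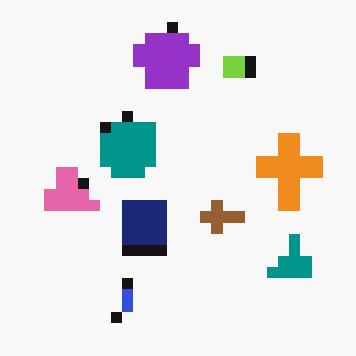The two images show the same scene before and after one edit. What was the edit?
The transformation is: heavily pixelated into large blocks.

Shapes are reduced to large square blocks; fine edges and outlines are lost — a downscale-then-upscale (mosaic) effect.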